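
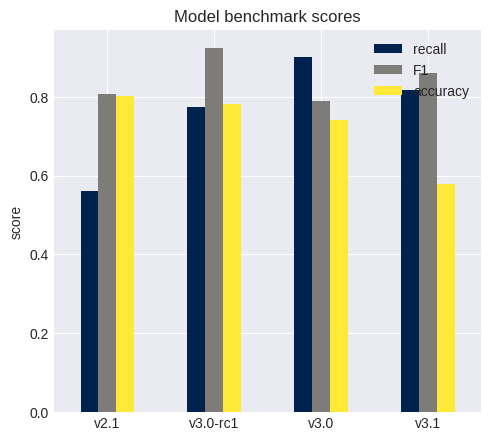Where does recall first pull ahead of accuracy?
v3.0-rc1: recall ≈ 0.8 vs accuracy ≈ 0.8 (not yet); v3.0: recall ≈ 0.9 vs accuracy ≈ 0.7 (first crossover).

v3.0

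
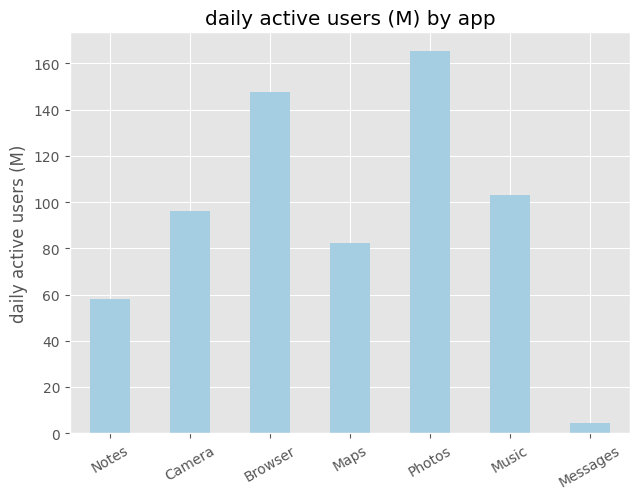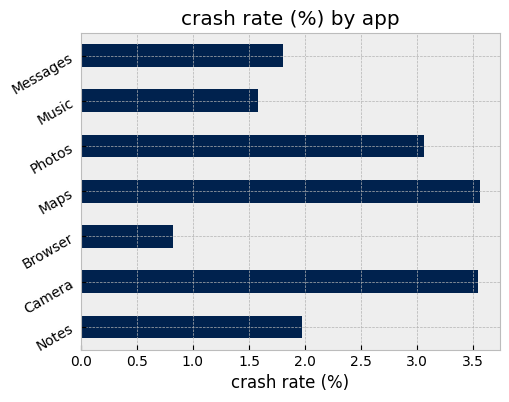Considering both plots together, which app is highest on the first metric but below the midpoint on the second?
Browser

Chart 2 median crash rate (%) ≈ 2; below-median apps: Browser, Music, Messages. Among those, Browser has the highest daily active users (M) (≈ 140).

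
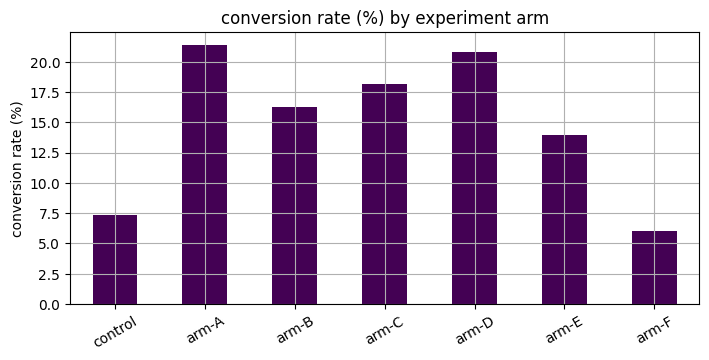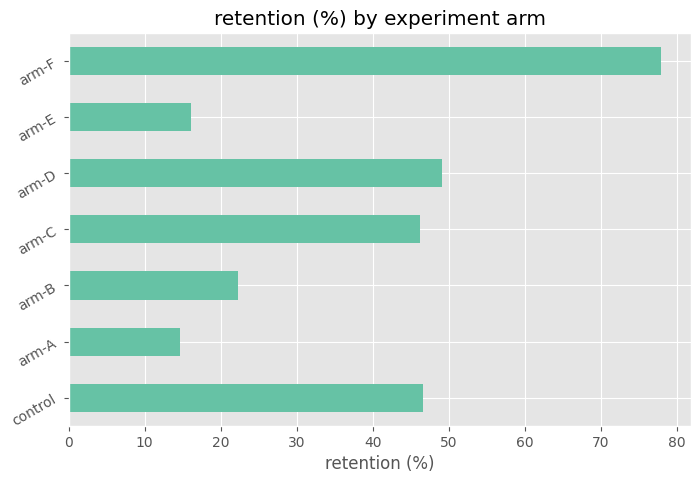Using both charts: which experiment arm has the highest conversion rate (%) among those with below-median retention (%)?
arm-A

Chart 2 median retention (%) ≈ 50; below-median experiment arms: arm-A, arm-B, arm-E. Among those, arm-A has the highest conversion rate (%) (≈ 22).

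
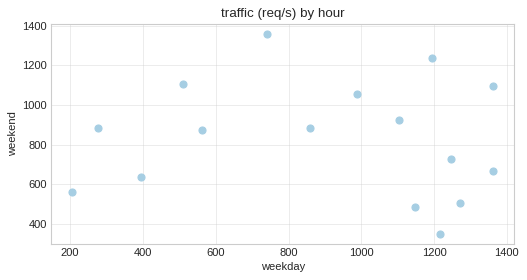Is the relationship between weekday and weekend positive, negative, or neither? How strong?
no clear correlation

Points are roughly uncorrelated; weak (|r| ≈ 0.1).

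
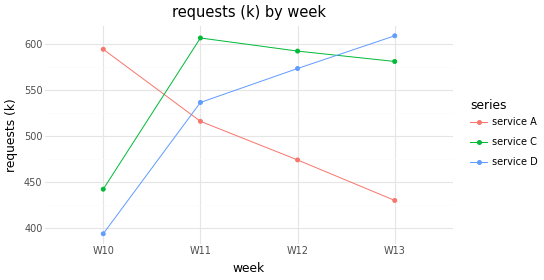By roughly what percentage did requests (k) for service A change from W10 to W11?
≈ -13.3%

W10 ≈ 600, W11 ≈ 520; (520 − 600) / 600 ≈ -13.3%.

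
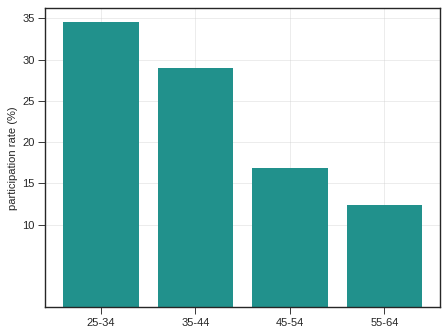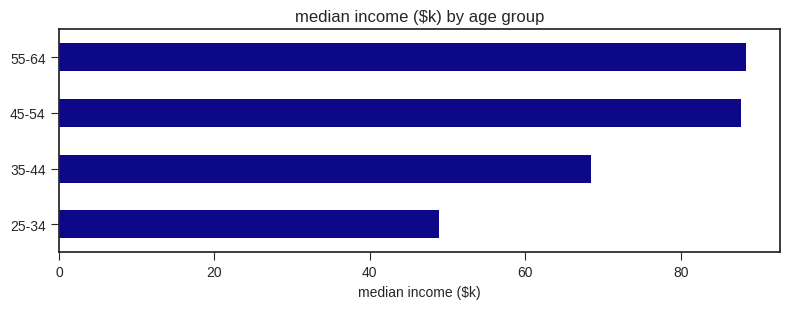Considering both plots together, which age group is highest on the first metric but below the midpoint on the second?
Chart 2 median median income ($k) ≈ 80; below-median age groups: 25-34, 35-44. Among those, 25-34 has the highest participation rate (%) (≈ 35).

25-34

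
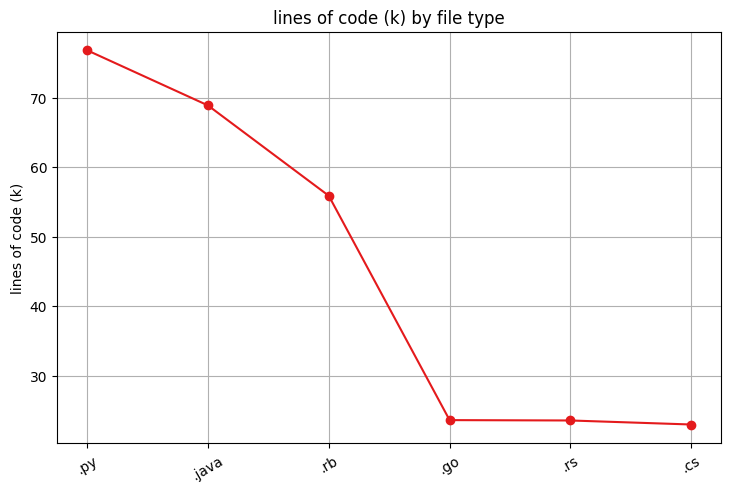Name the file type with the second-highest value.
.java

Top 3: .py ≈ 75, .java ≈ 70, .rb ≈ 55.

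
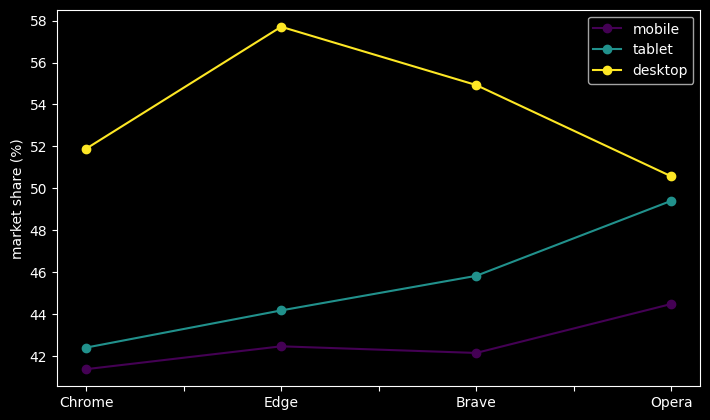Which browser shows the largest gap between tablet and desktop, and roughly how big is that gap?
Edge, ≈ 14 %

Edge: tablet ≈ 44, desktop ≈ 58 → gap ≈ 14. Next-largest (Chrome) is only ≈ 10.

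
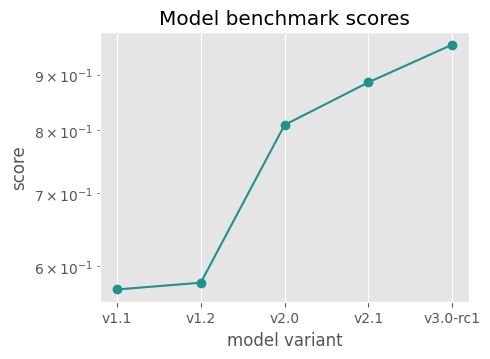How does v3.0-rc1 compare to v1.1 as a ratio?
≈ 1.73×

v3.0-rc1 ≈ 0.95, v1.1 ≈ 0.55; 0.95/0.55 ≈ 1.73.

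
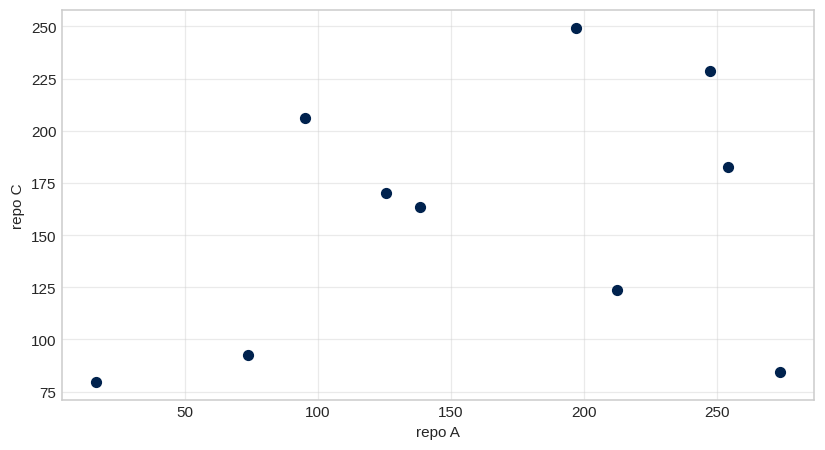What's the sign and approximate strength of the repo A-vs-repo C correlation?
positive, weak

Points are positively correlated; weak (|r| ≈ 0.3).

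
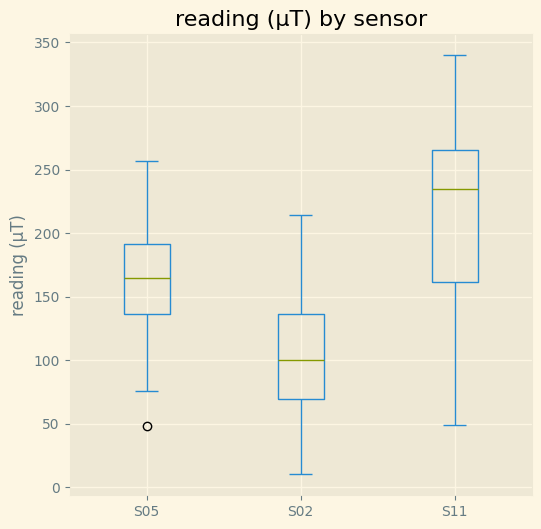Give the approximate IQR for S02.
Q3 ≈ 140, Q1 ≈ 60; IQR ≈ 80.

≈ 80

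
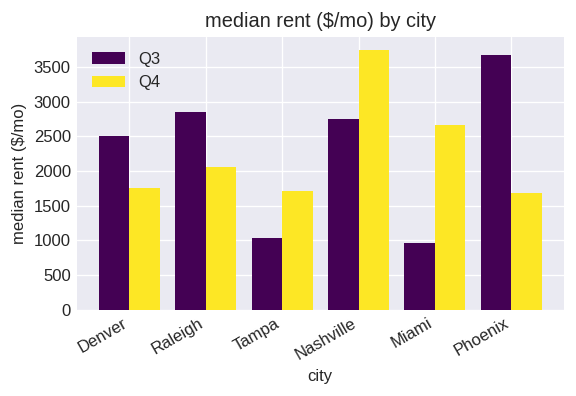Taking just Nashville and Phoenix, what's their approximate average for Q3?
(3000 + 3500) / 2 ≈ 3250.

≈ 3250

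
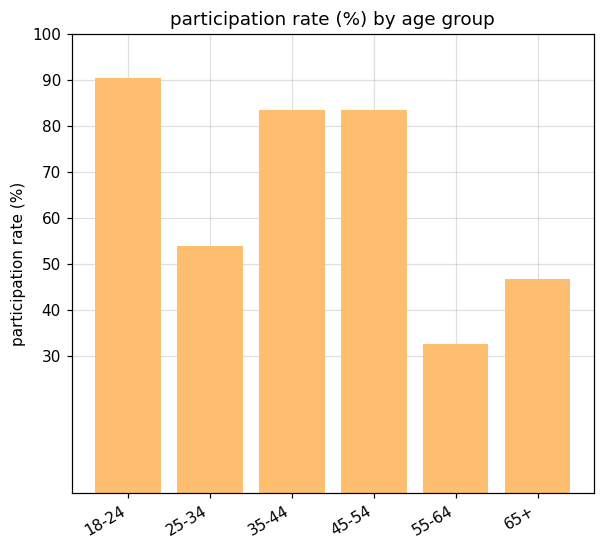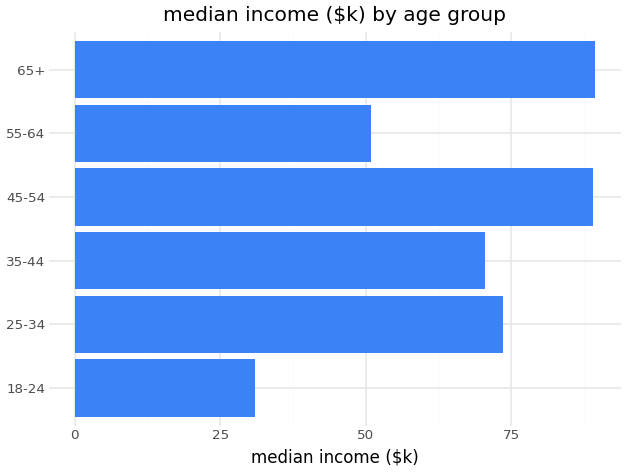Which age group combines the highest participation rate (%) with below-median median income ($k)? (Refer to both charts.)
Chart 2 median median income ($k) ≈ 70; below-median age groups: 18-24, 35-44, 55-64. Among those, 18-24 has the highest participation rate (%) (≈ 90).

18-24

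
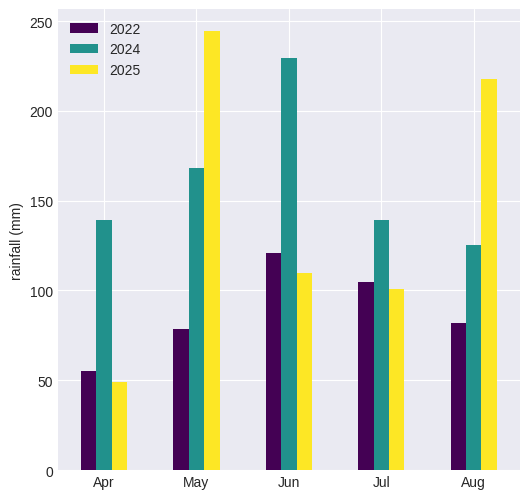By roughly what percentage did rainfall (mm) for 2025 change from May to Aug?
≈ -10%

May ≈ 250, Aug ≈ 225; (225 − 250) / 250 ≈ -10%.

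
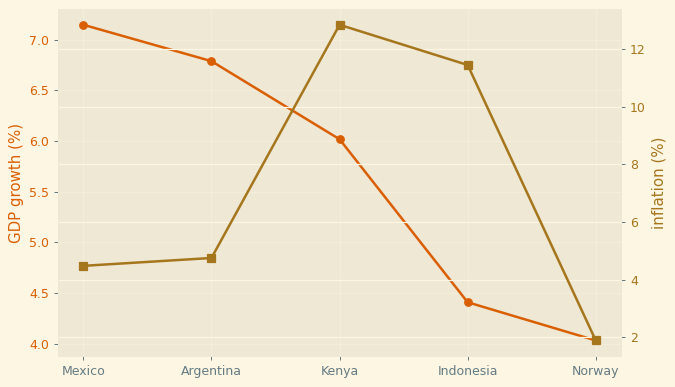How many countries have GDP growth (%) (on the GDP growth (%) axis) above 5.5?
3

Above 5.5: Mexico, Argentina, Kenya.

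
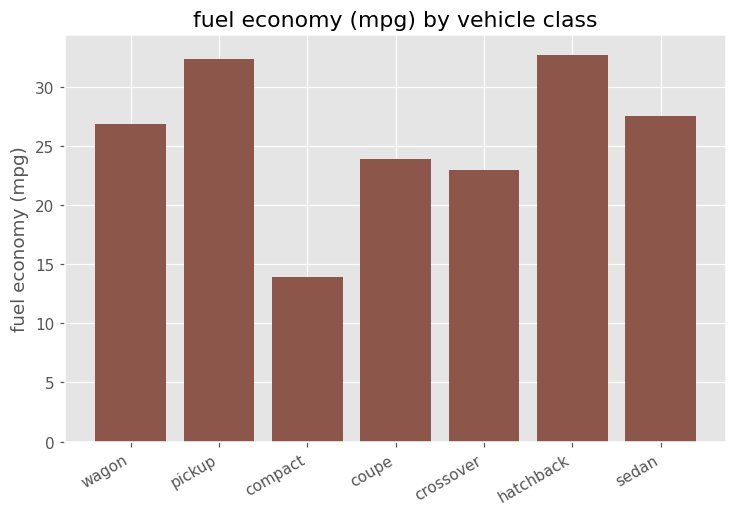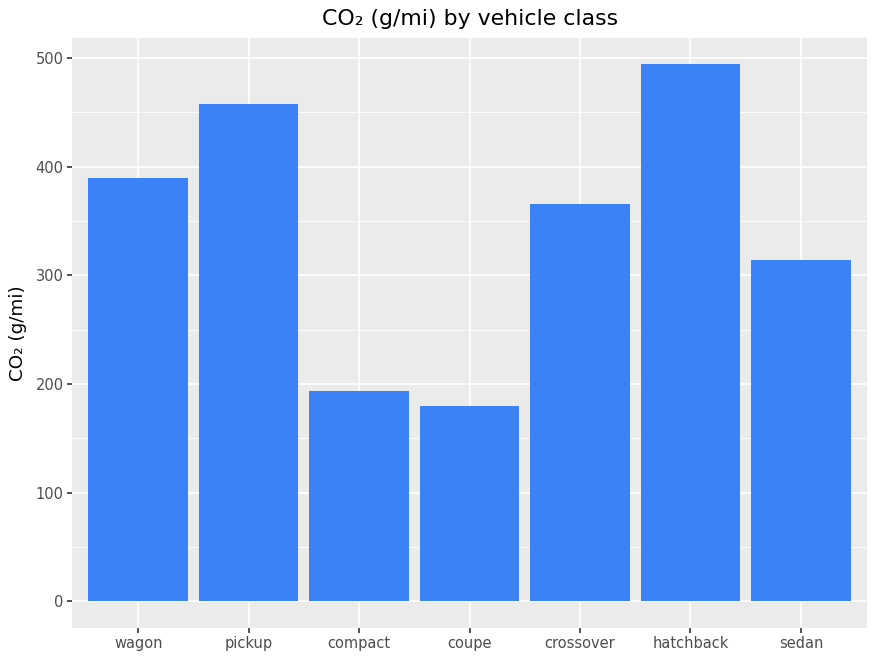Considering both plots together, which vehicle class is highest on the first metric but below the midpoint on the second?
sedan

Chart 2 median CO₂ (g/mi) ≈ 350; below-median vehicle classes: compact, coupe, sedan. Among those, sedan has the highest fuel economy (mpg) (≈ 30).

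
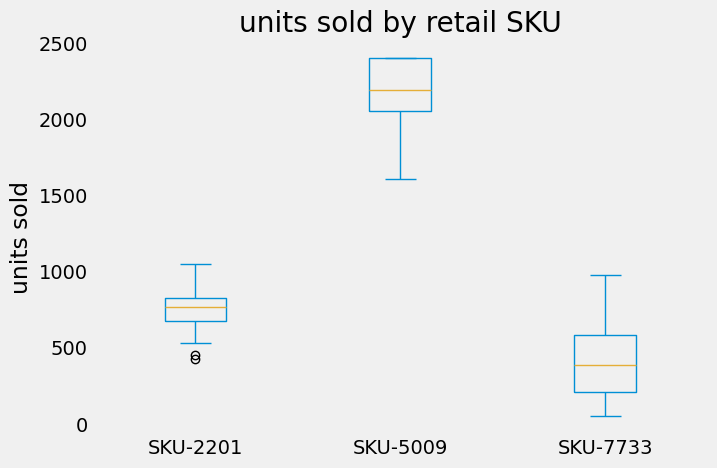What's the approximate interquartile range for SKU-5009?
≈ 400

Q3 ≈ 2400, Q1 ≈ 2000; IQR ≈ 400.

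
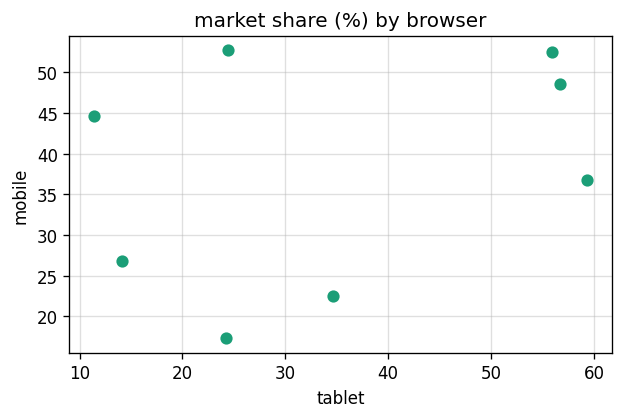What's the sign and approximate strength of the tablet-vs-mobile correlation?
Points are positively correlated; weak (|r| ≈ 0.3).

positive, weak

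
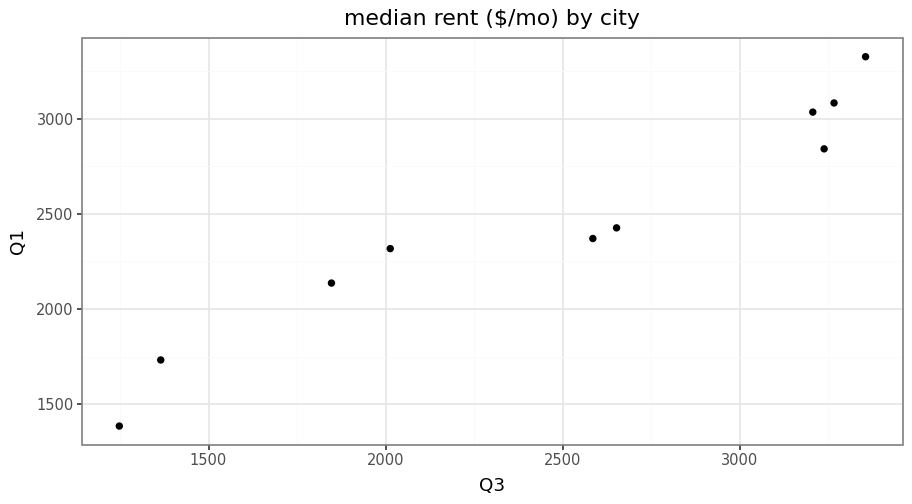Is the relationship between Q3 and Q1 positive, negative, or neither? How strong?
positive, strong

Points are positively correlated; strong (|r| ≈ 1.0).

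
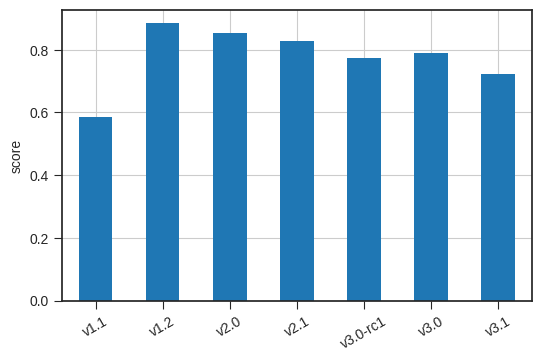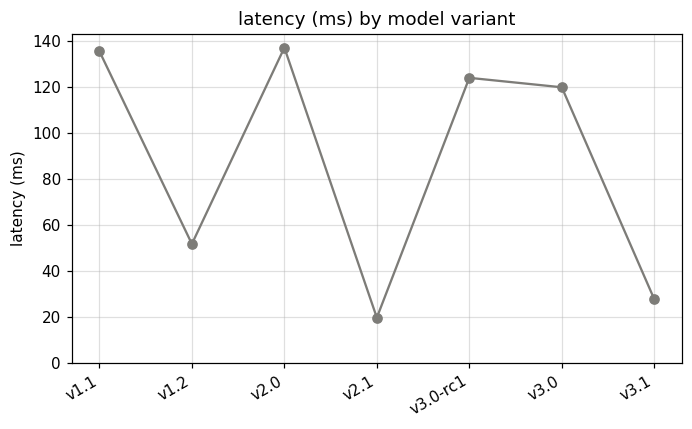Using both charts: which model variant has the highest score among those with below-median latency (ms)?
Chart 2 median latency (ms) ≈ 120; below-median model variants: v1.2, v2.1, v3.1. Among those, v1.2 has the highest score (≈ 0.9).

v1.2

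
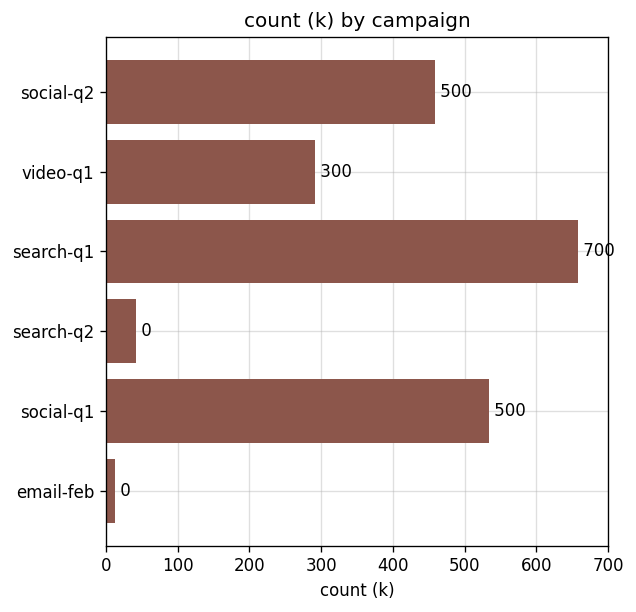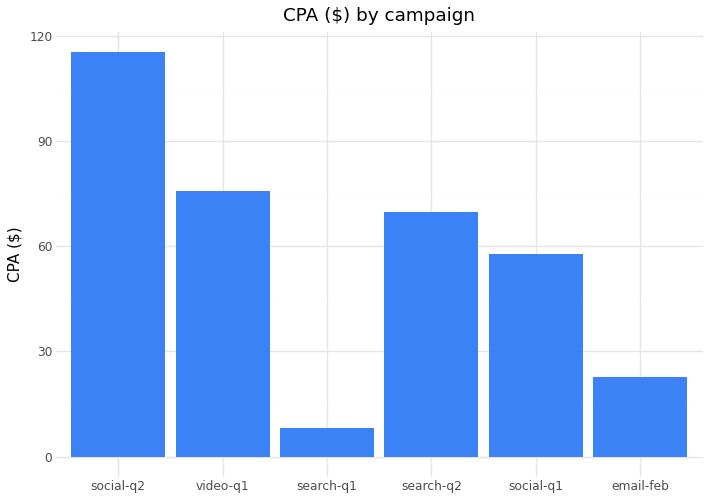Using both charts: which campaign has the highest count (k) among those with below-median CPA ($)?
Chart 2 median CPA ($) ≈ 60; below-median campaigns: search-q1, social-q1, email-feb. Among those, search-q1 has the highest count (k) (≈ 700).

search-q1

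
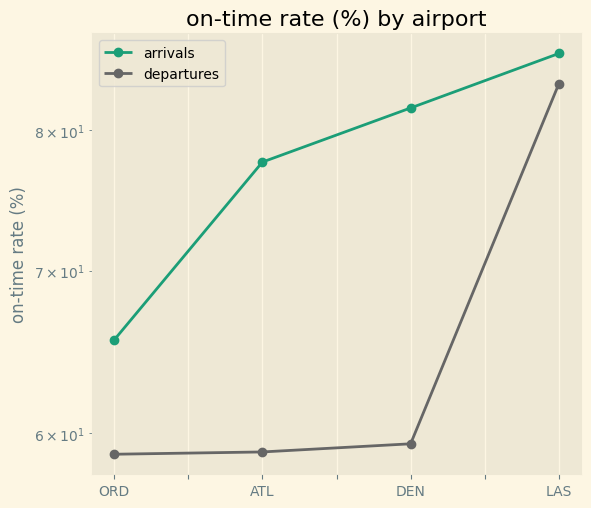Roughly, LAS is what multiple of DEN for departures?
LAS ≈ 85, DEN ≈ 60; 85/60 ≈ 1.42.

≈ 1.42×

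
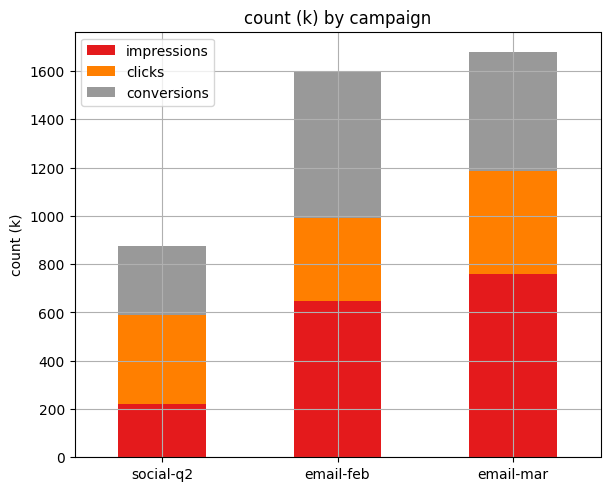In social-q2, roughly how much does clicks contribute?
≈ 400

clicks top ≈ 600, bottom ≈ 200; segment ≈ 400.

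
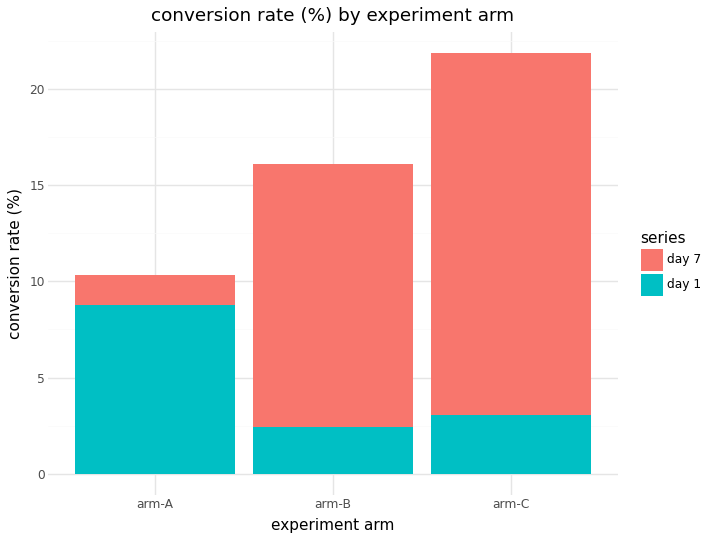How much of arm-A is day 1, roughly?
≈ 8

day 1 top ≈ 8, bottom ≈ 0; segment ≈ 8.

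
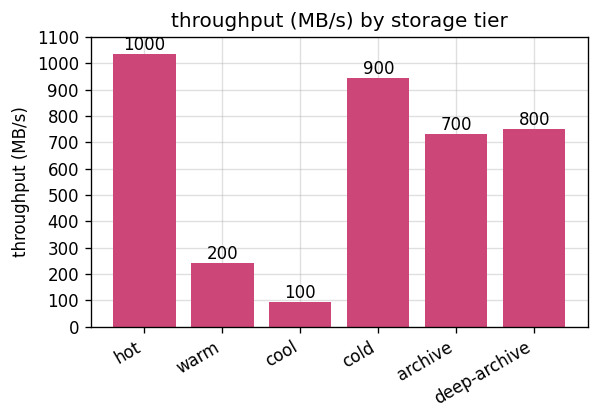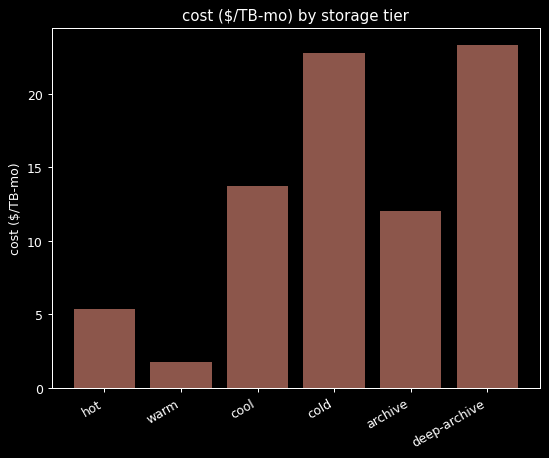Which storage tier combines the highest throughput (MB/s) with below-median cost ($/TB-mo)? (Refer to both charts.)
hot

Chart 2 median cost ($/TB-mo) ≈ 15; below-median storage tiers: hot, warm, archive. Among those, hot has the highest throughput (MB/s) (≈ 1000).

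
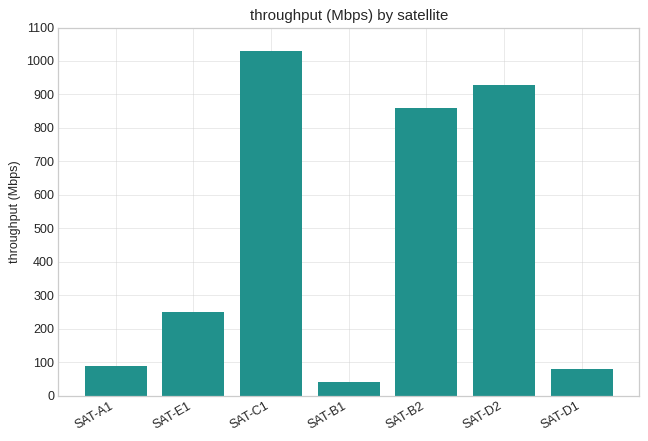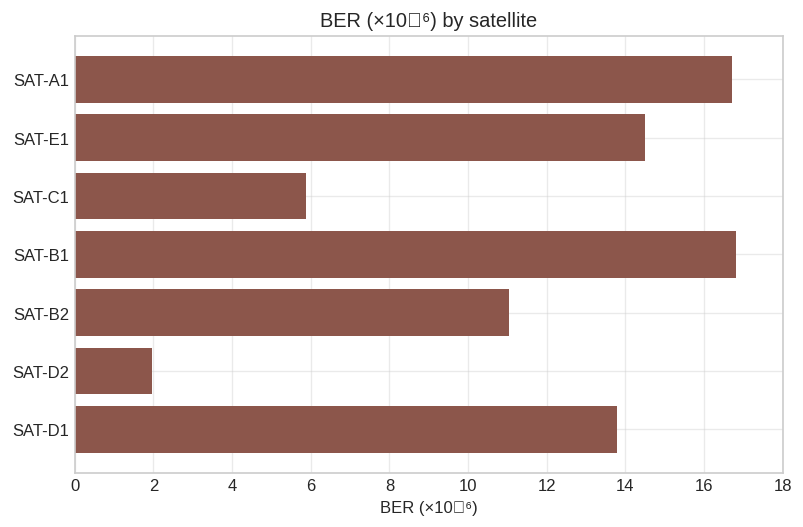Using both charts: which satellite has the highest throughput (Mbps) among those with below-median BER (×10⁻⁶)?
Chart 2 median BER (×10⁻⁶) ≈ 14; below-median satellites: SAT-C1, SAT-B2, SAT-D2. Among those, SAT-C1 has the highest throughput (Mbps) (≈ 1000).

SAT-C1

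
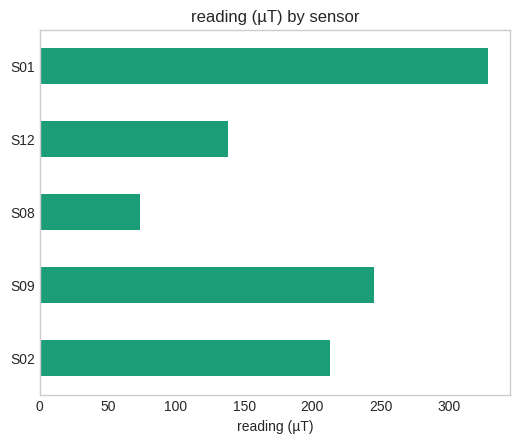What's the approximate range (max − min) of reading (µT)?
Max S01 ≈ 350, min S08 ≈ 50; range ≈ 300.

≈ 300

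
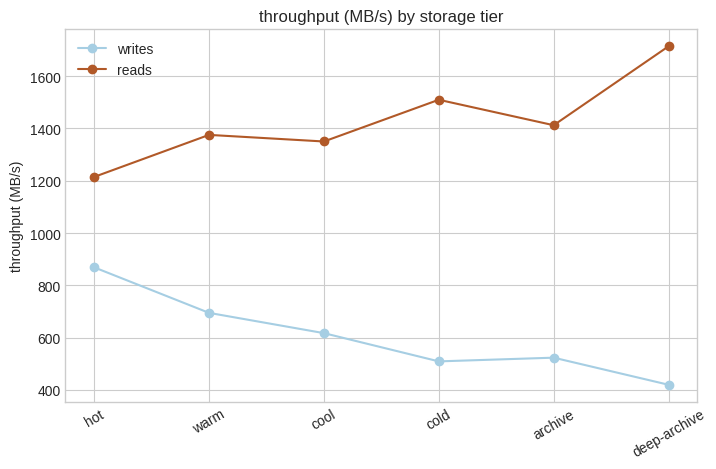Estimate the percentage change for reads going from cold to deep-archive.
cold ≈ 1600, deep-archive ≈ 1800; (1800 − 1600) / 1600 ≈ +12.5%.

≈ +12.5%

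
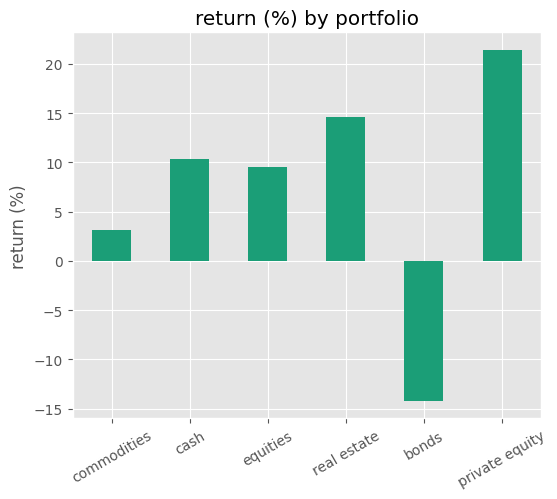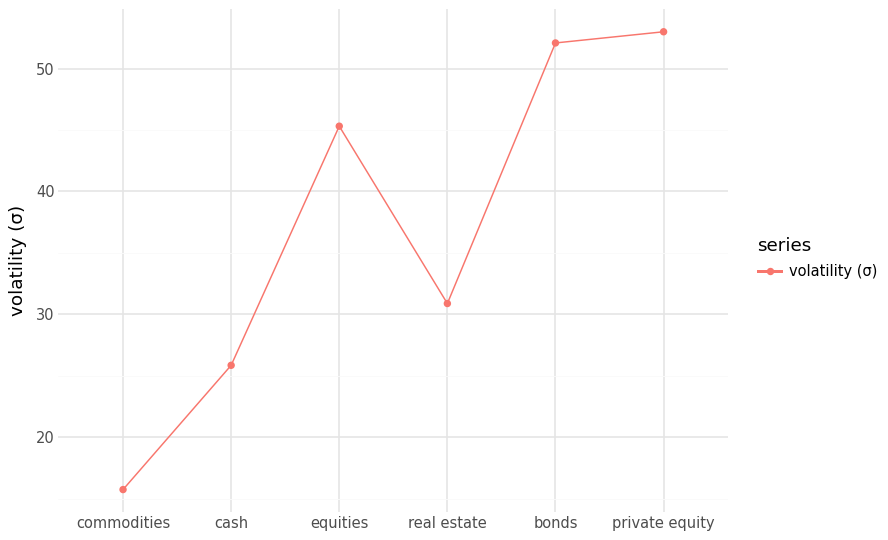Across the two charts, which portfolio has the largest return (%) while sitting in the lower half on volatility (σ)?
real estate

Chart 2 median volatility (σ) ≈ 40; below-median portfolios: commodities, cash, real estate. Among those, real estate has the highest return (%) (≈ 14).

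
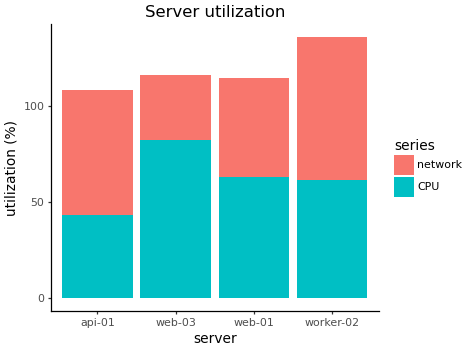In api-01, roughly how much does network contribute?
≈ 60

network top ≈ 100, bottom ≈ 40; segment ≈ 60.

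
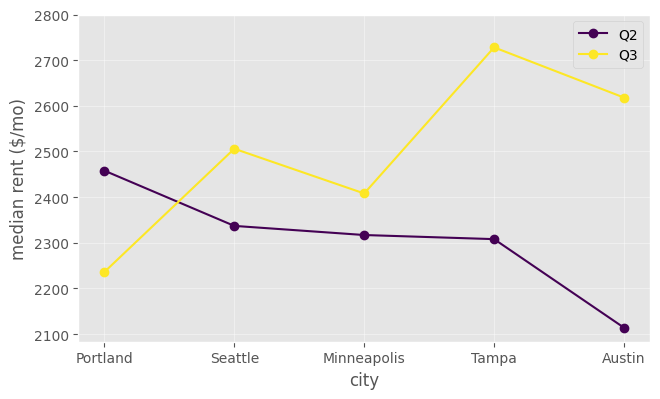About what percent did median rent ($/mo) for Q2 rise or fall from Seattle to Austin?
≈ -8.7%

Seattle ≈ 2300, Austin ≈ 2100; (2100 − 2300) / 2300 ≈ -8.7%.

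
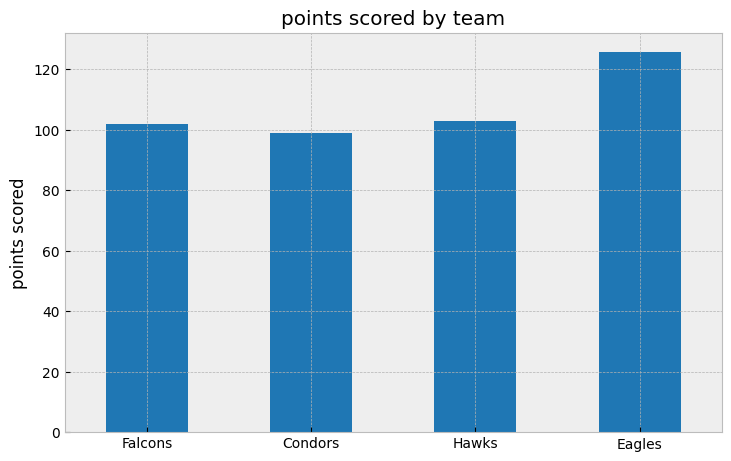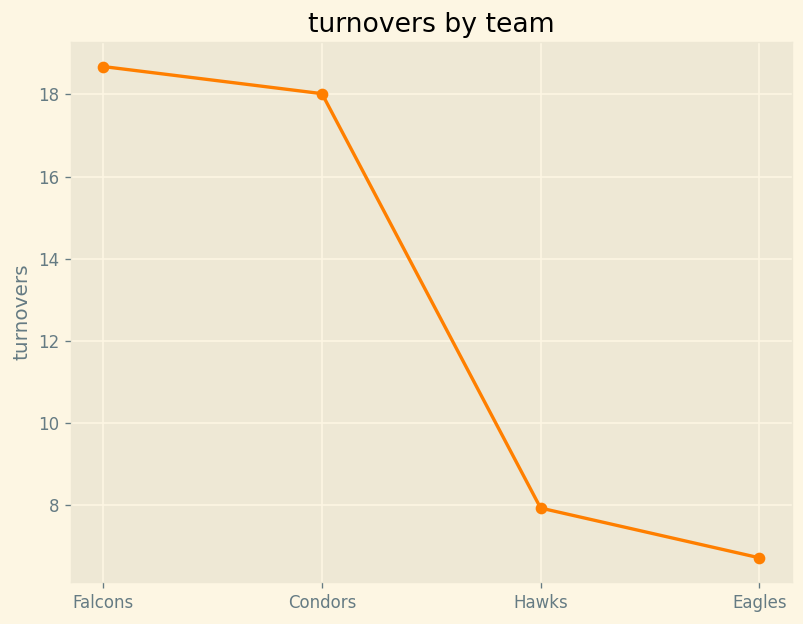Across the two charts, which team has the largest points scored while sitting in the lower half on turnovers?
Chart 2 median turnovers ≈ 12; below-median teams: Hawks, Eagles. Among those, Eagles has the highest points scored (≈ 120).

Eagles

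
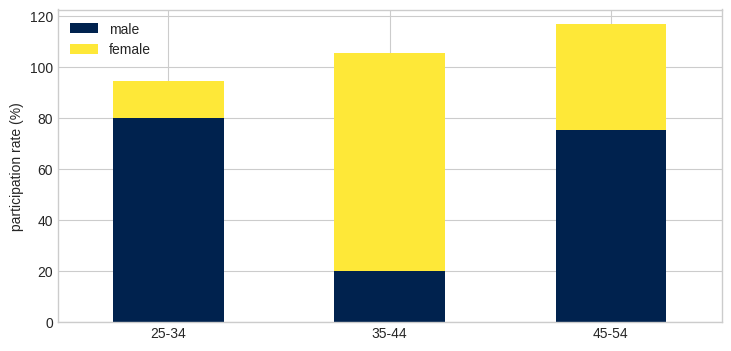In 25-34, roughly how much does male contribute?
≈ 80

male top ≈ 80, bottom ≈ 0; segment ≈ 80.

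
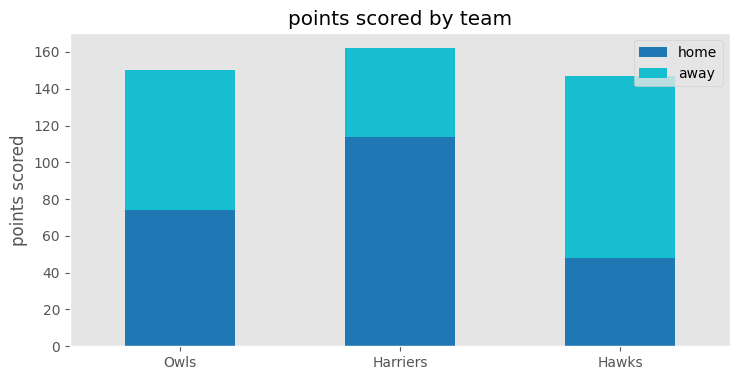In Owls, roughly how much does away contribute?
away top ≈ 160, bottom ≈ 80; segment ≈ 80.

≈ 80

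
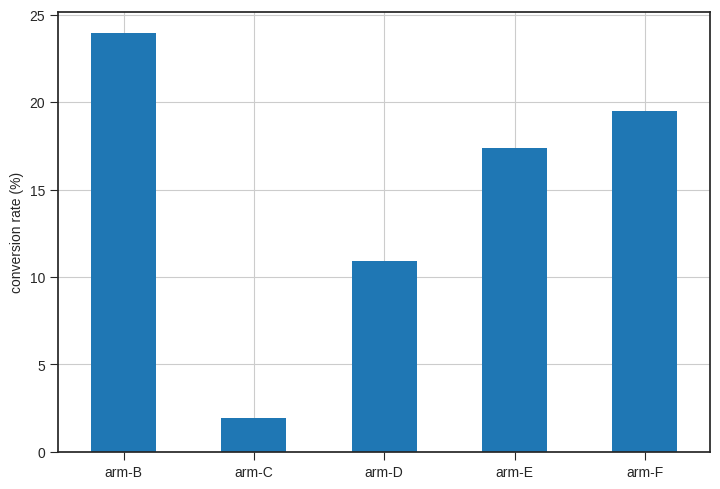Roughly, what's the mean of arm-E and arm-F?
≈ 19

(18 + 20) / 2 ≈ 19.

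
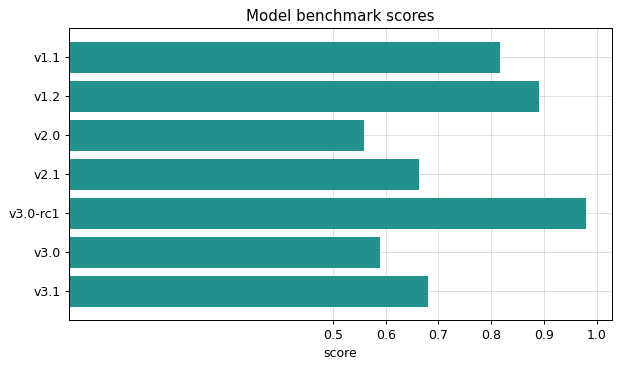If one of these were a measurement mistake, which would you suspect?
v3.0-rc1

v3.0-rc1 ≈ 1.0; the rest sit between ≈ 0.6 and ≈ 0.9.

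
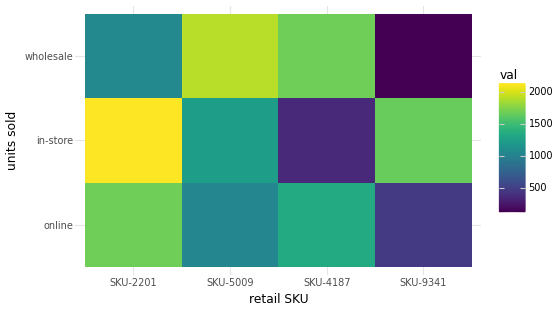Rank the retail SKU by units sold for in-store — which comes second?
SKU-9341

Top 3 for in-store: SKU-2201 ≈ 2200, SKU-9341 ≈ 1600, SKU-5009 ≈ 1200.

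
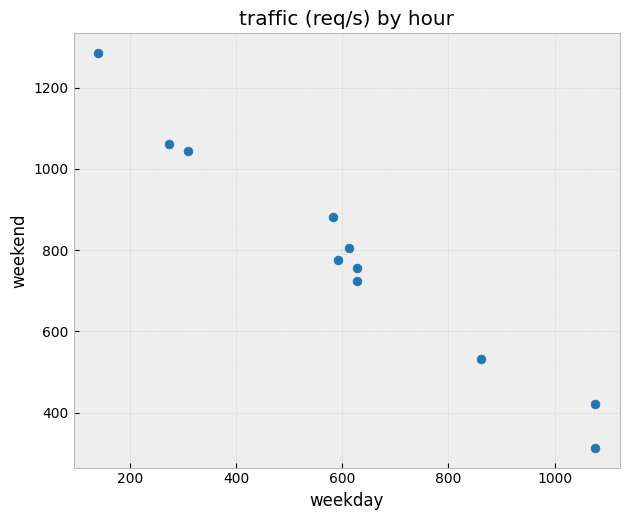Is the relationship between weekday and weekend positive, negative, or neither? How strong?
negative, strong

Points are negatively correlated; strong (|r| ≈ 1.0).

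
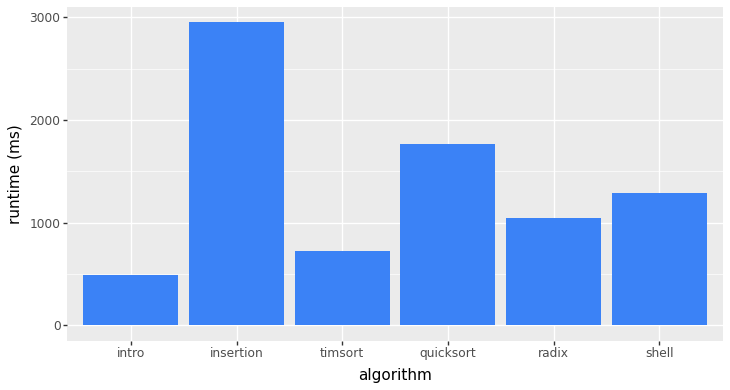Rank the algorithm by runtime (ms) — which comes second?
Top 3: insertion ≈ 3000, quicksort ≈ 2000, shell ≈ 1500.

quicksort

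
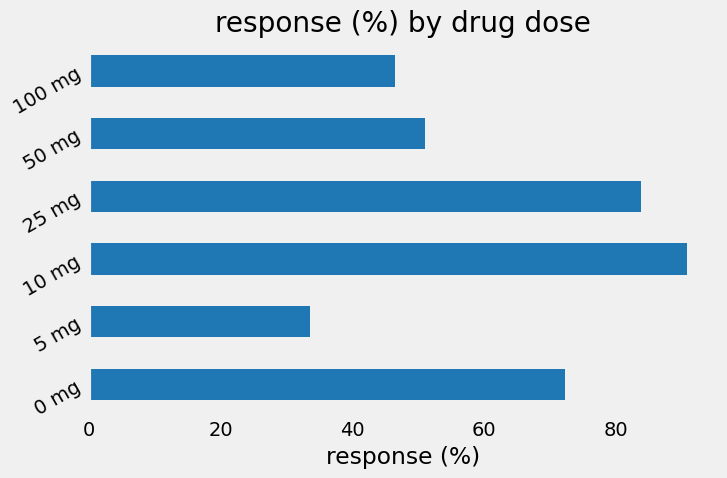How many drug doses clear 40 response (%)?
5

Above 40: 0 mg, 10 mg, 25 mg, 50 mg, 100 mg.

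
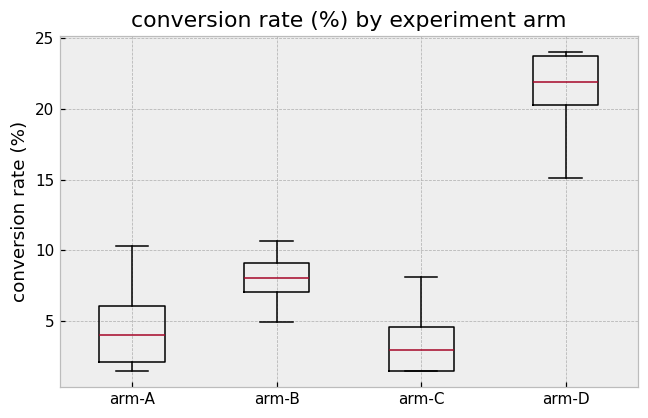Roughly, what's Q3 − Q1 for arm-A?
Q3 ≈ 6, Q1 ≈ 2; IQR ≈ 4.

≈ 4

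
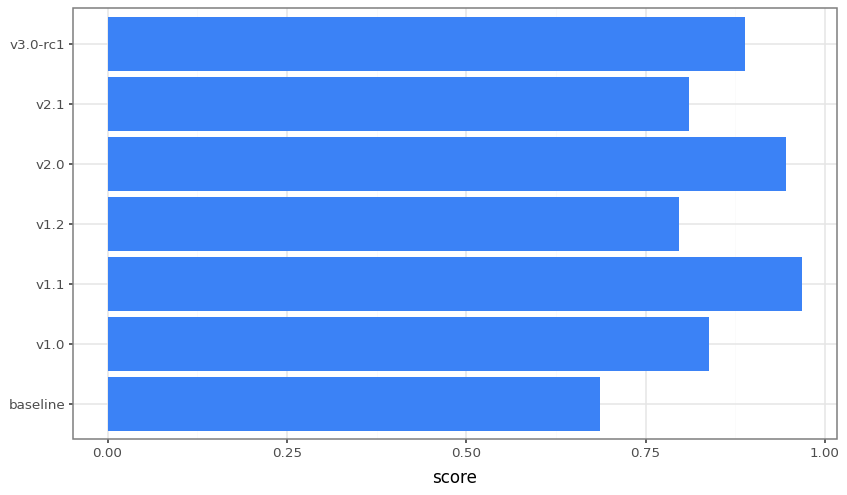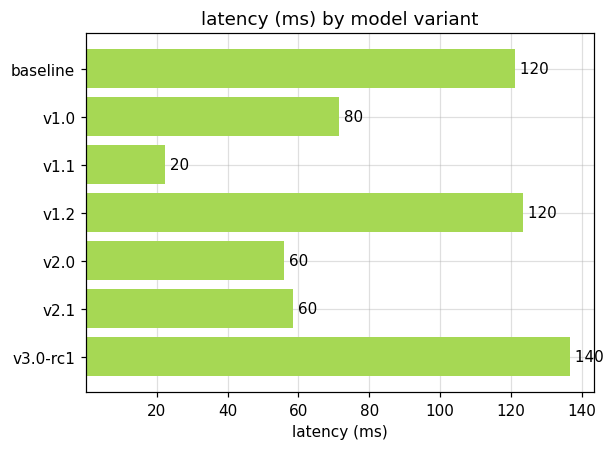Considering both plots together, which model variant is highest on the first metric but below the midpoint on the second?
v1.1

Chart 2 median latency (ms) ≈ 80; below-median model variants: v1.1, v2.0, v2.1. Among those, v1.1 has the highest score (≈ 1).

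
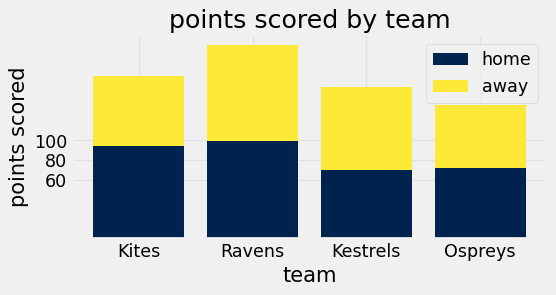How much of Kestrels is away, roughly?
≈ 80

away top ≈ 160, bottom ≈ 80; segment ≈ 80.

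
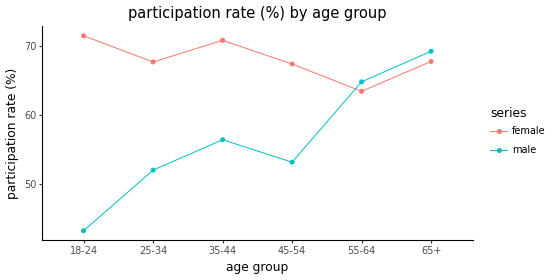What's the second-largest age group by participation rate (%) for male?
Top 3 for male: 65+ ≈ 70, 55-64 ≈ 65, 35-44 ≈ 55.

55-64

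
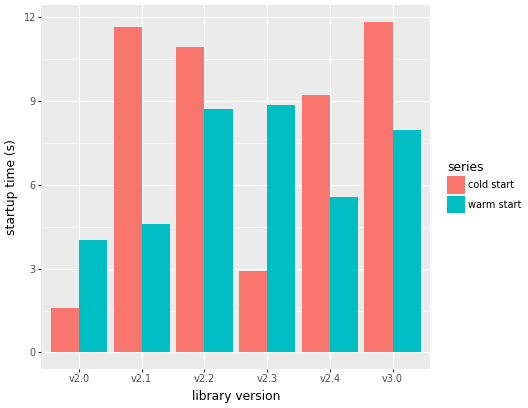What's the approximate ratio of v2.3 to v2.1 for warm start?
v2.3 ≈ 9, v2.1 ≈ 5; 9/5 ≈ 1.8.

≈ 1.8×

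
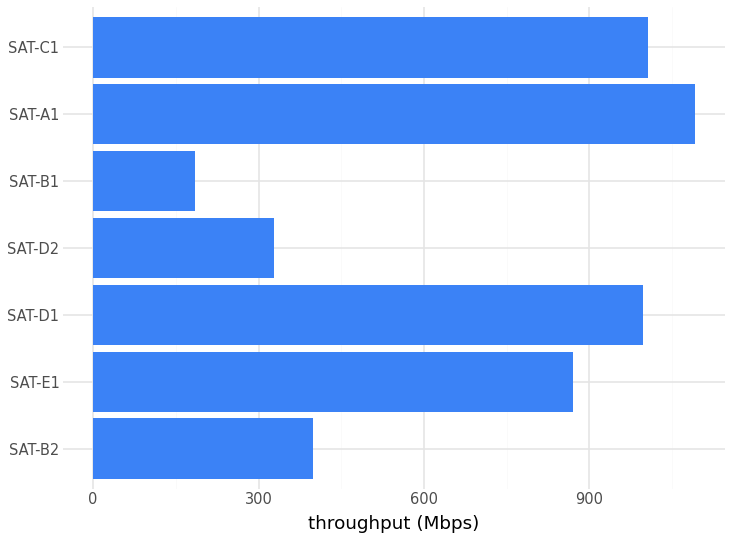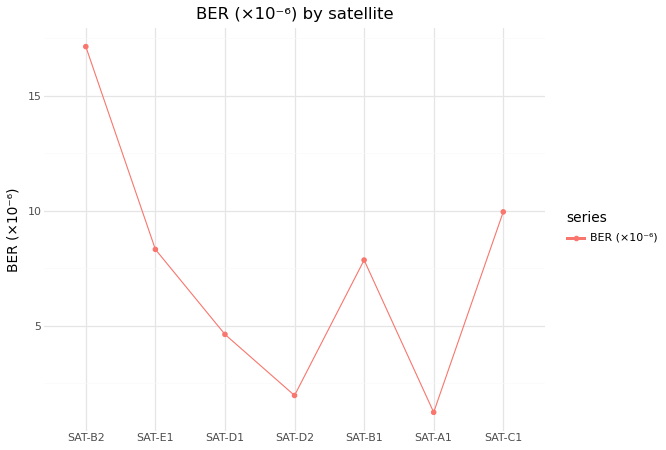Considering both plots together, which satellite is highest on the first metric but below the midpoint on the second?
SAT-A1

Chart 2 median BER (×10⁻⁶) ≈ 8; below-median satellites: SAT-D1, SAT-D2, SAT-A1. Among those, SAT-A1 has the highest throughput (Mbps) (≈ 1100).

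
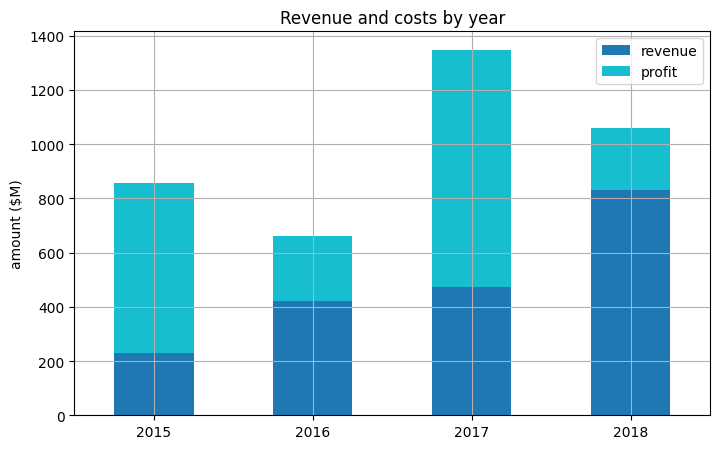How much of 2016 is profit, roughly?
profit top ≈ 600, bottom ≈ 400; segment ≈ 200.

≈ 200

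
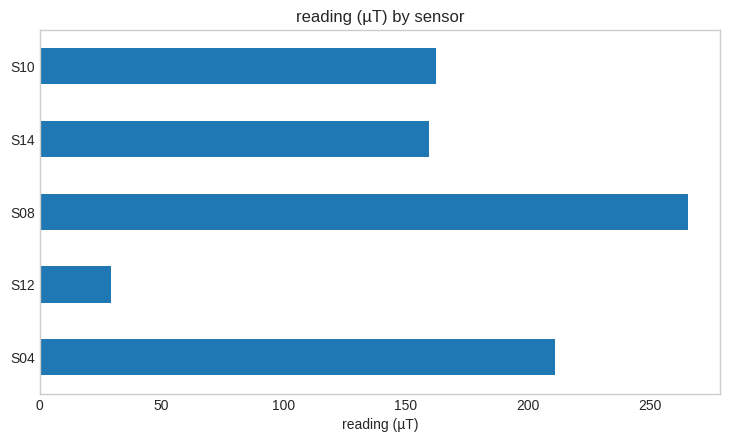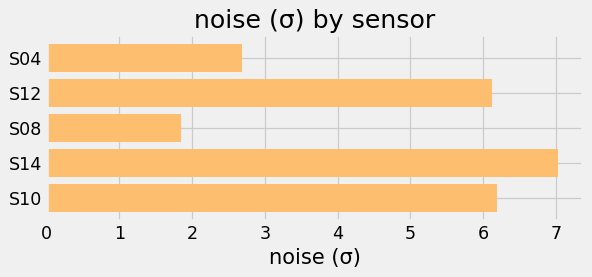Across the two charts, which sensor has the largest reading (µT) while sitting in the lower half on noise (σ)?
S08

Chart 2 median noise (σ) ≈ 6; below-median sensors: S04, S08. Among those, S08 has the highest reading (µT) (≈ 275).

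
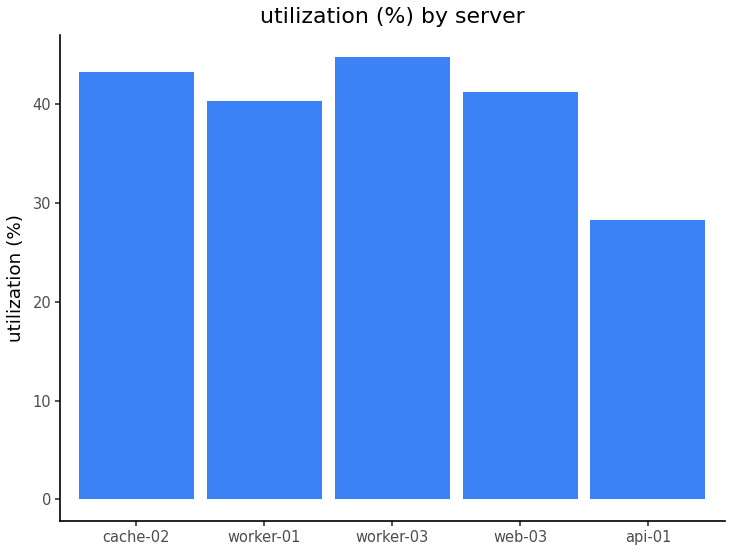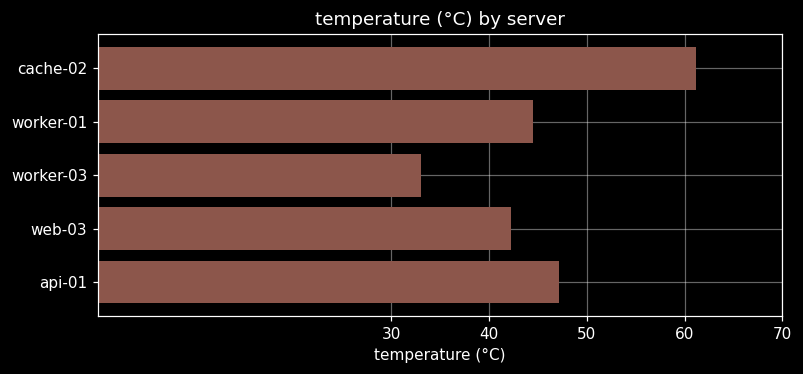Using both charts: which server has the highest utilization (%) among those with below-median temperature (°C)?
Chart 2 median temperature (°C) ≈ 40; below-median servers: worker-03, web-03. Among those, worker-03 has the highest utilization (%) (≈ 45).

worker-03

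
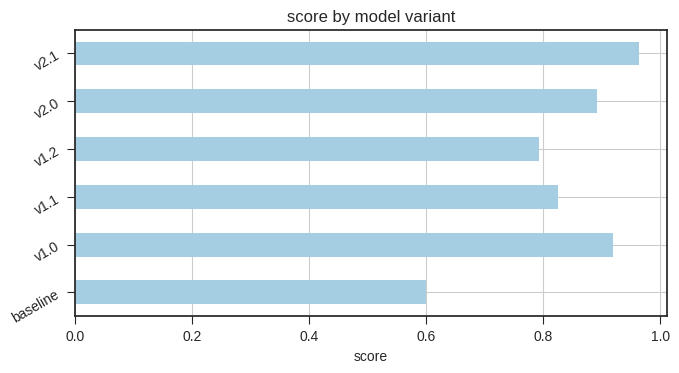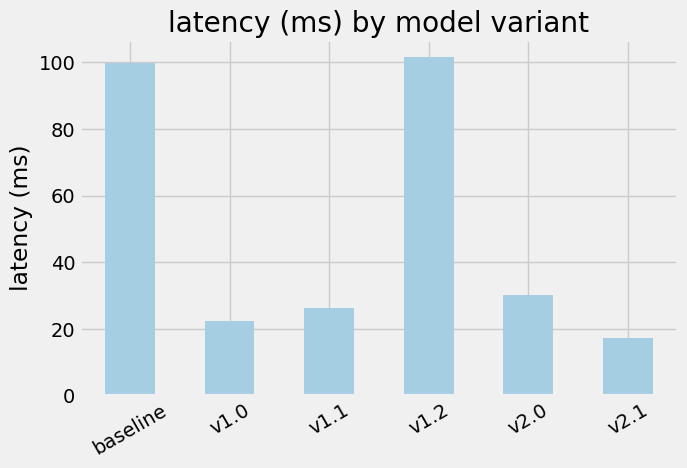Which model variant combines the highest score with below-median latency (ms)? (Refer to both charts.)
Chart 2 median latency (ms) ≈ 30; below-median model variants: v1.0, v1.1, v2.1. Among those, v2.1 has the highest score (≈ 1).

v2.1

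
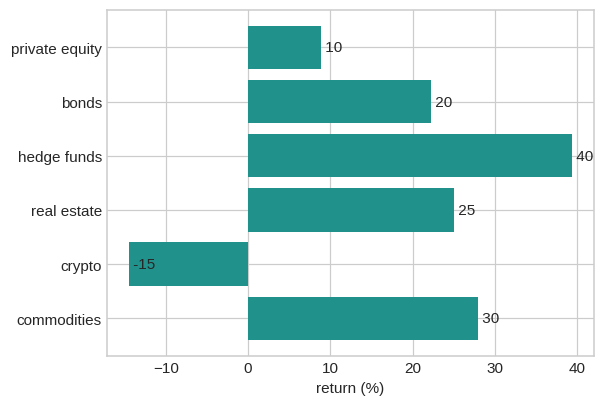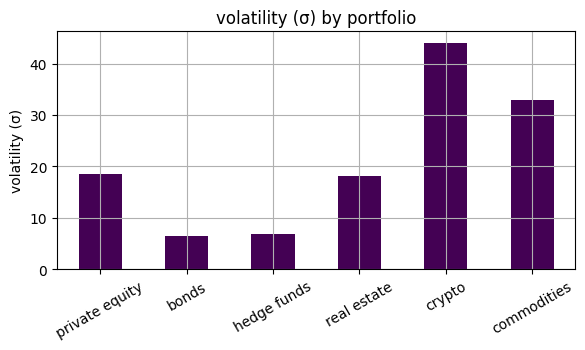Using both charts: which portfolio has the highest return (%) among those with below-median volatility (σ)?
Chart 2 median volatility (σ) ≈ 20; below-median portfolios: bonds, hedge funds, real estate. Among those, hedge funds has the highest return (%) (≈ 40).

hedge funds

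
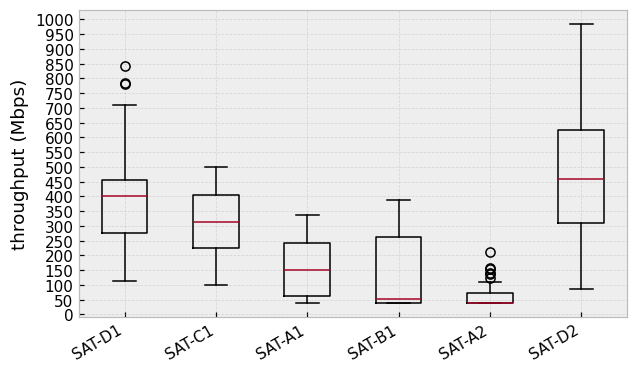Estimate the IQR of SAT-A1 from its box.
Q3 ≈ 250, Q1 ≈ 50; IQR ≈ 200.

≈ 200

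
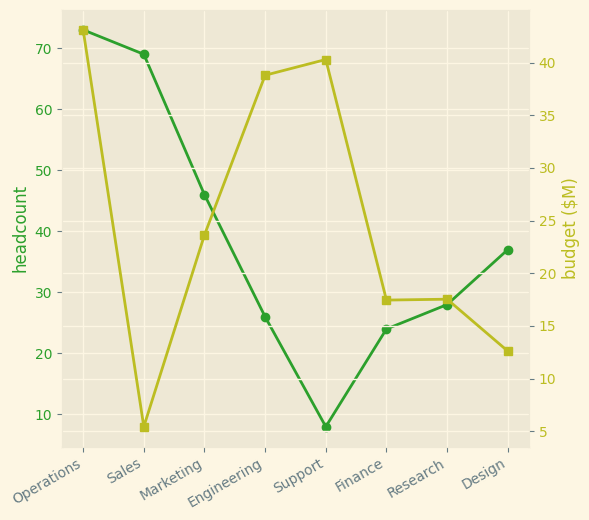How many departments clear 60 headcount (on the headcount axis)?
2

Above 60: Operations, Sales.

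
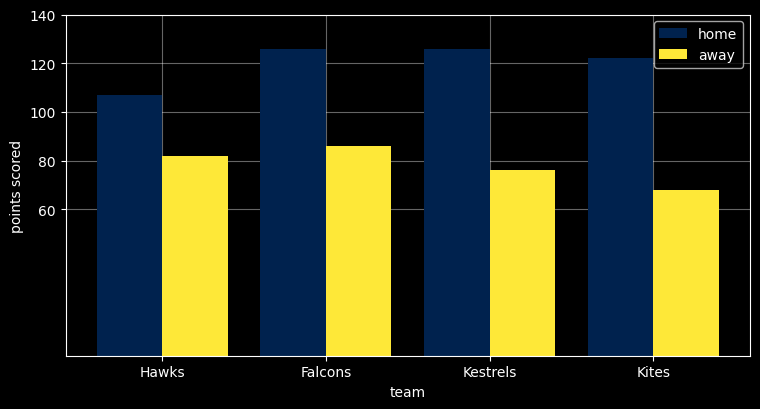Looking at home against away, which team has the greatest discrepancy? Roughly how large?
Kites: home ≈ 120, away ≈ 60 → gap ≈ 60. Next-largest (Kestrels) is only ≈ 40.

Kites, ≈ 60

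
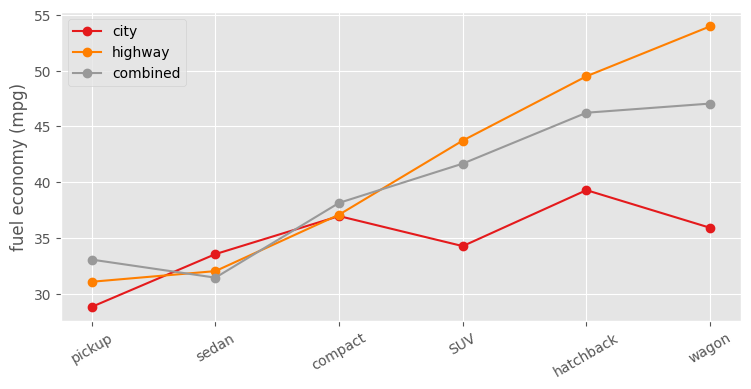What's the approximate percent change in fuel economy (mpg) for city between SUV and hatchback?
≈ +14.3%

SUV ≈ 35, hatchback ≈ 40; (40 − 35) / 35 ≈ +14.3%.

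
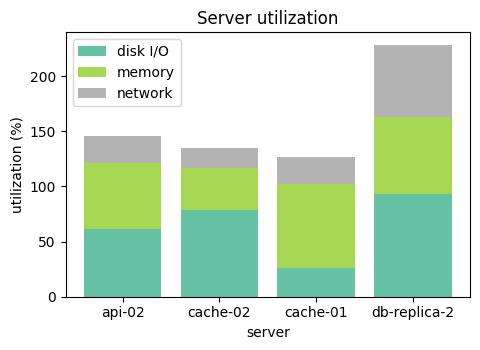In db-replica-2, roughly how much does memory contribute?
memory top ≈ 160, bottom ≈ 100; segment ≈ 60.

≈ 60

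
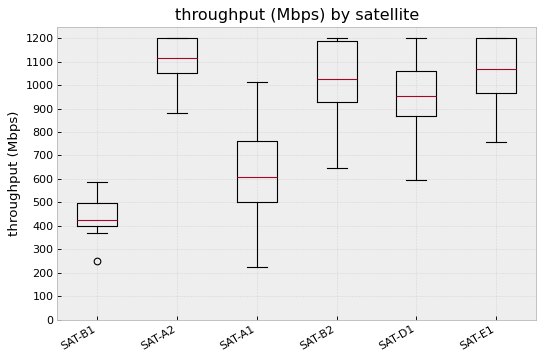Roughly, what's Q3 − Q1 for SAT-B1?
≈ 100

Q3 ≈ 500, Q1 ≈ 400; IQR ≈ 100.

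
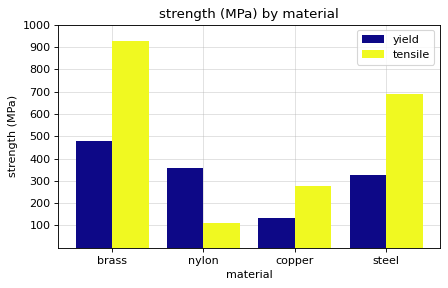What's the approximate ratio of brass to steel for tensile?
≈ 1.29×

brass ≈ 900, steel ≈ 700; 900/700 ≈ 1.29.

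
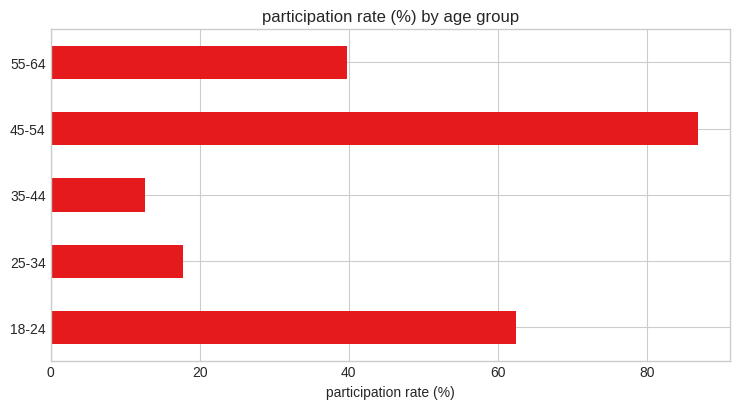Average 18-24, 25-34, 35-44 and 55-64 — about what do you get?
≈ 32

(60 + 20 + 10 + 40) / 4 ≈ 32.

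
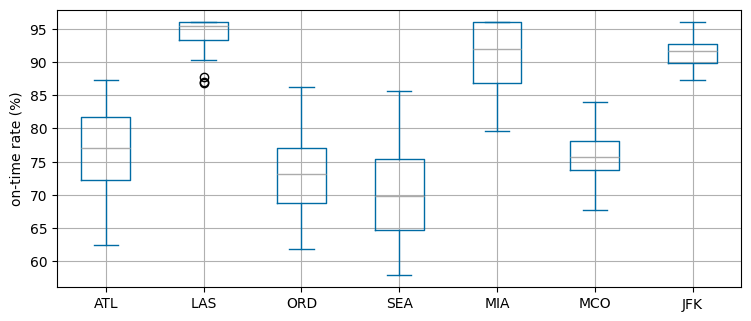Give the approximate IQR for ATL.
≈ 10

Q3 ≈ 82, Q1 ≈ 72; IQR ≈ 10.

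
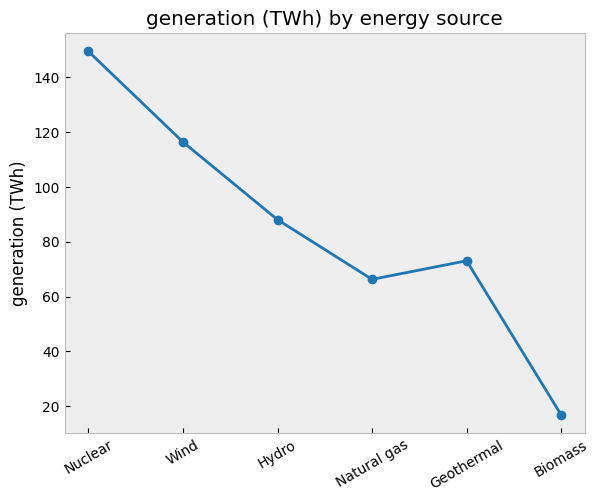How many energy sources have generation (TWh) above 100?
2

Above 100: Nuclear, Wind.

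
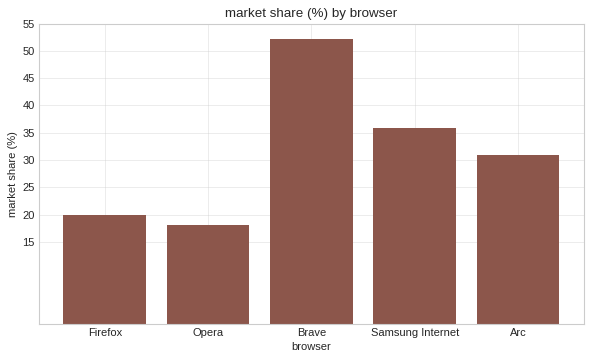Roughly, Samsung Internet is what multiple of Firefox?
≈ 1.75×

Samsung Internet ≈ 35, Firefox ≈ 20; 35/20 ≈ 1.75.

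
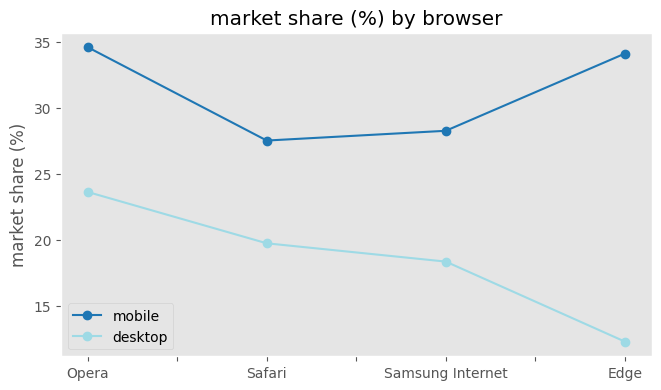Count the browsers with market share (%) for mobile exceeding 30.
Above 30: Opera, Edge.

2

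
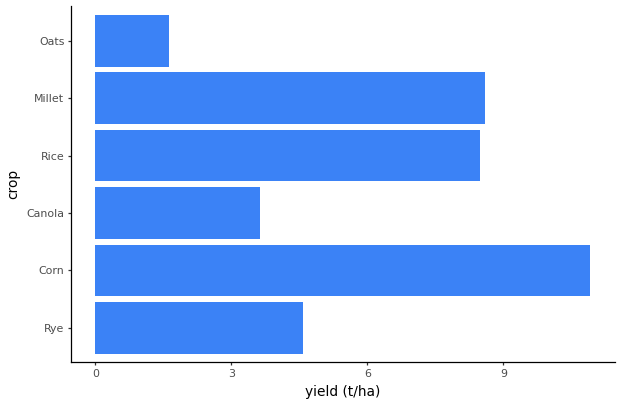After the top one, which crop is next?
Millet

Top 3: Corn ≈ 11, Millet ≈ 9, Rice ≈ 8.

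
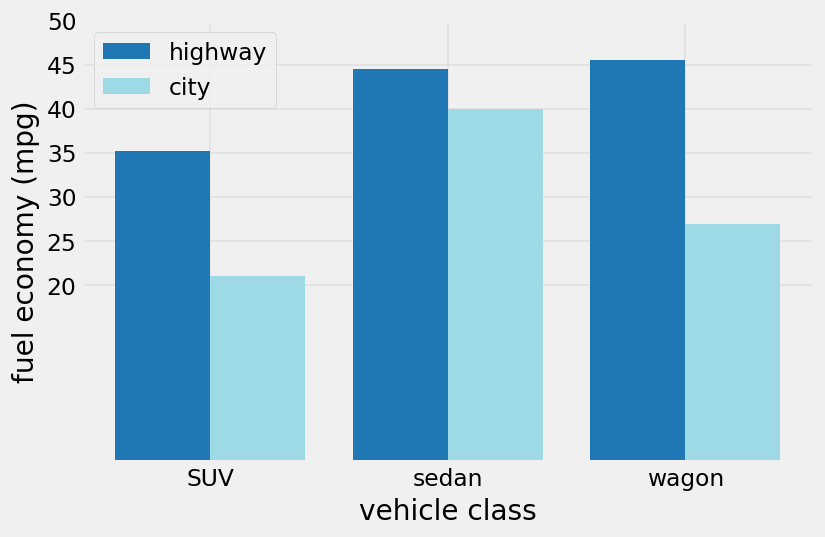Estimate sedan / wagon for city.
≈ 1.6×

sedan ≈ 40, wagon ≈ 25; 40/25 ≈ 1.6.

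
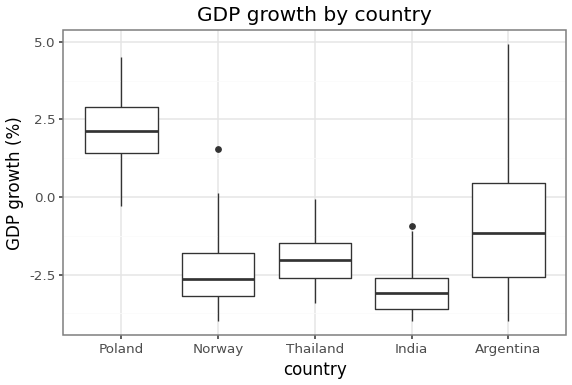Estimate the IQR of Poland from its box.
≈ 1.5

Q3 ≈ 3.0, Q1 ≈ 1.5; IQR ≈ 1.5.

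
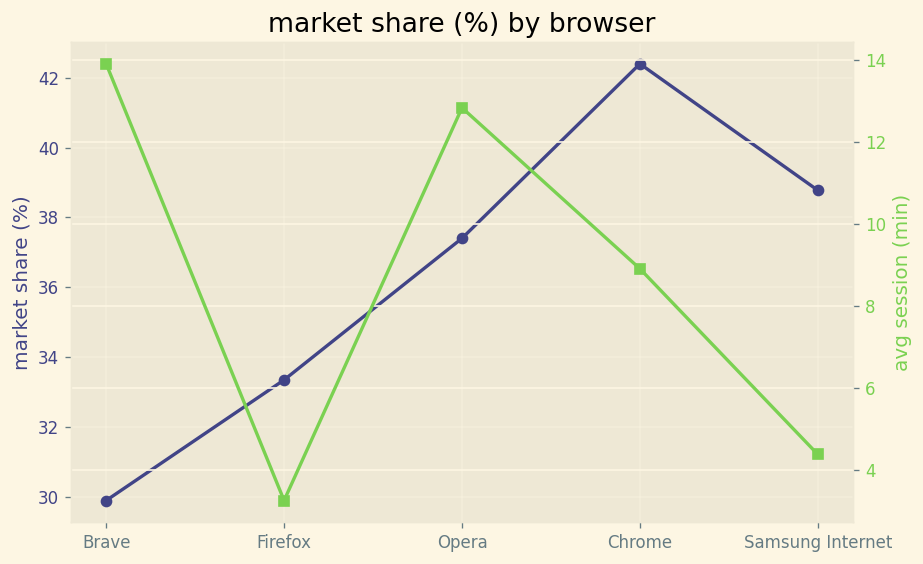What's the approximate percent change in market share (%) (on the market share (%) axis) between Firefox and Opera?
≈ +11.8%

Firefox ≈ 34, Opera ≈ 38; (38 − 34) / 34 ≈ +11.8%.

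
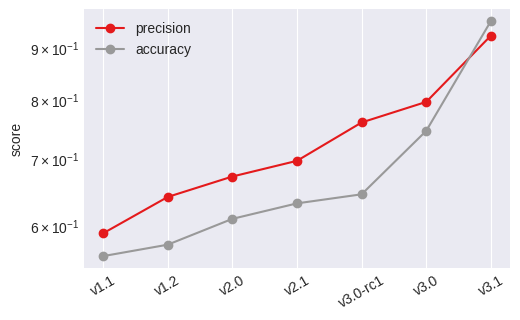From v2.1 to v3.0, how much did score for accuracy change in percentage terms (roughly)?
v2.1 ≈ 0.65, v3.0 ≈ 0.75; (0.75 − 0.65) / 0.65 ≈ +15.4%.

≈ +15.4%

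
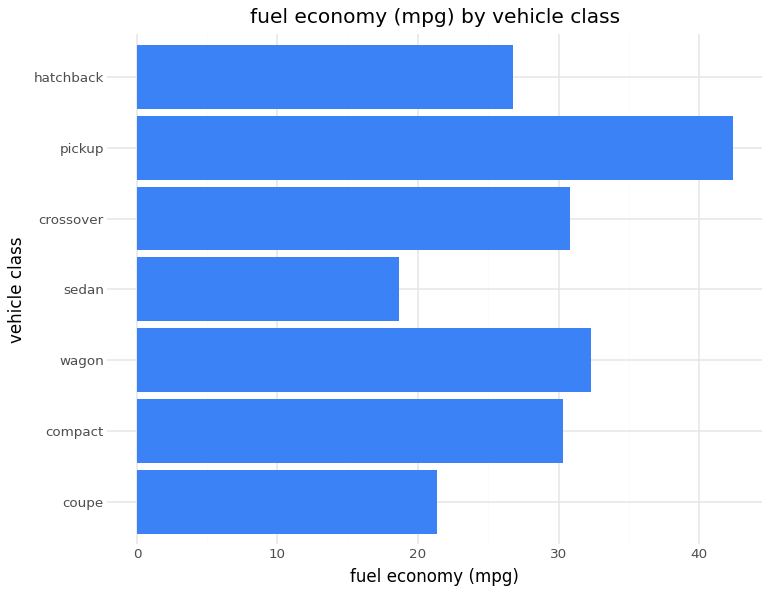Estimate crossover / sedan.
crossover ≈ 30, sedan ≈ 20; 30/20 ≈ 1.5.

≈ 1.5×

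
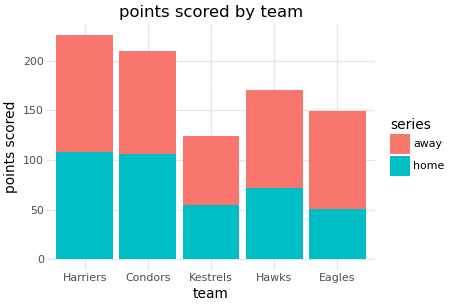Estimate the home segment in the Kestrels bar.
≈ 60

home top ≈ 60, bottom ≈ 0; segment ≈ 60.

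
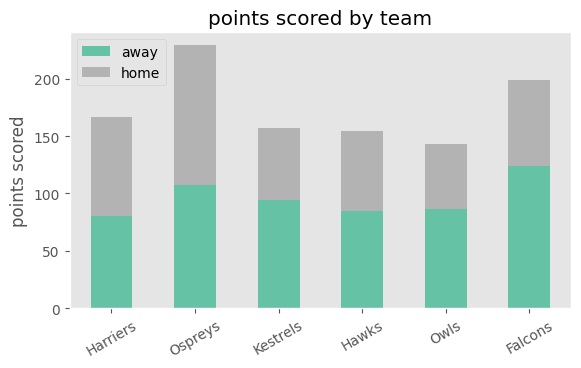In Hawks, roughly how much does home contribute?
≈ 80

home top ≈ 160, bottom ≈ 80; segment ≈ 80.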